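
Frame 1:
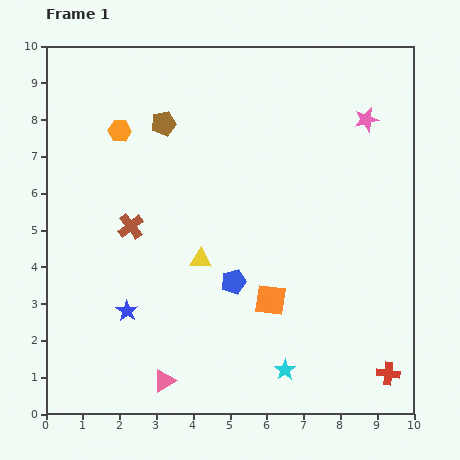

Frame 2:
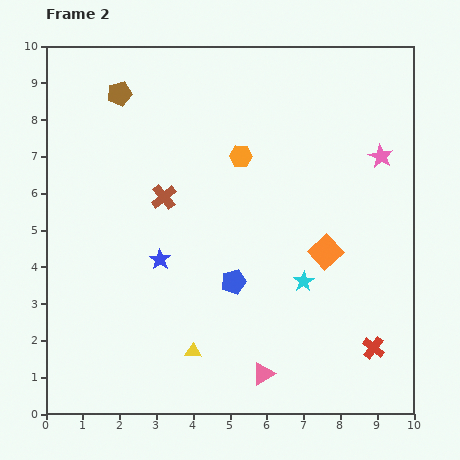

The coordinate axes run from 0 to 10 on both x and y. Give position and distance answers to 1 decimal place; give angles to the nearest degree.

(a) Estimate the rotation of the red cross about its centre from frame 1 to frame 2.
32° clockwise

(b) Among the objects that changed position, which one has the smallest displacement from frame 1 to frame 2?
the red cross

(moved 0.8)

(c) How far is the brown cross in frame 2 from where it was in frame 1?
1.2

The brown cross moved from (2.3, 5.1) to (3.2, 5.9), a distance of √(0.9² + 0.8²) ≈ 1.2.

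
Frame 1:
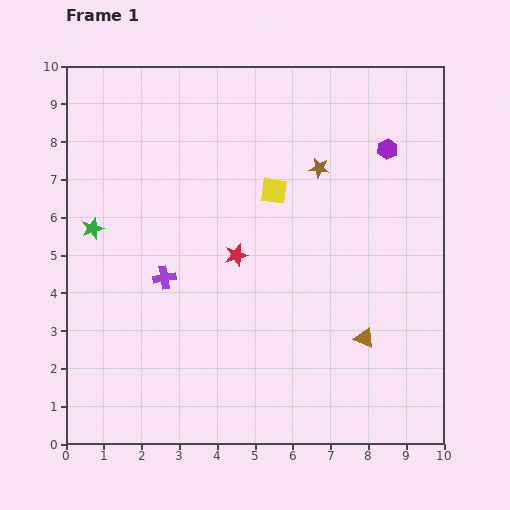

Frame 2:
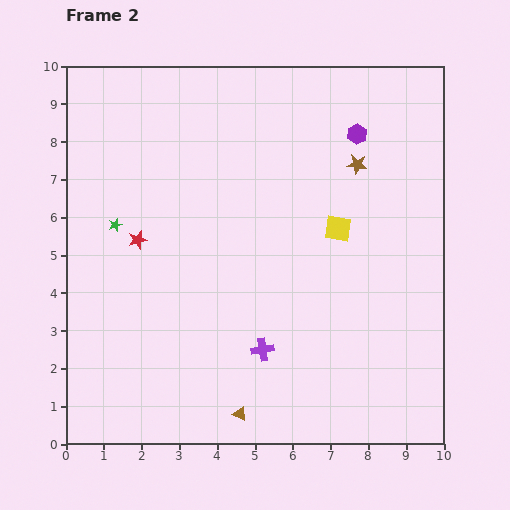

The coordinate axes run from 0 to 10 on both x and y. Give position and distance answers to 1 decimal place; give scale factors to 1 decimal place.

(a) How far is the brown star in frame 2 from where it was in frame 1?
1.0

The brown star moved from (6.7, 7.3) to (7.7, 7.4), a distance of √(1.0² + 0.1²) ≈ 1.0.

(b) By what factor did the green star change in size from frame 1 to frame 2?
0.6×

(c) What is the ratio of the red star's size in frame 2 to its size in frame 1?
0.8×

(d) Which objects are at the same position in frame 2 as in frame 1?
none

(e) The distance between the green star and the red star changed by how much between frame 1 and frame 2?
-3.2

Distance in frame 1: 3.9. Distance in frame 2: 0.7.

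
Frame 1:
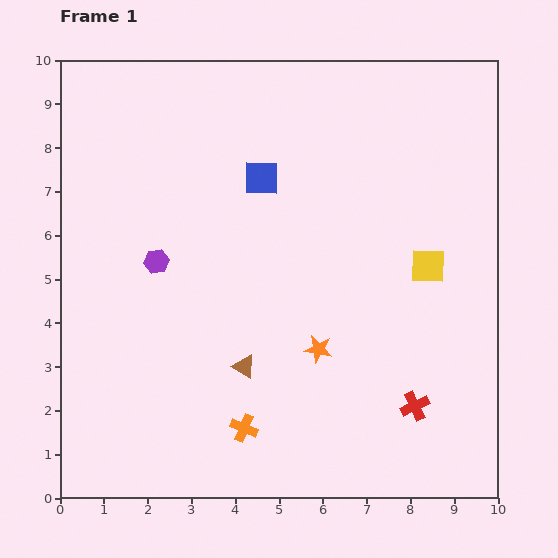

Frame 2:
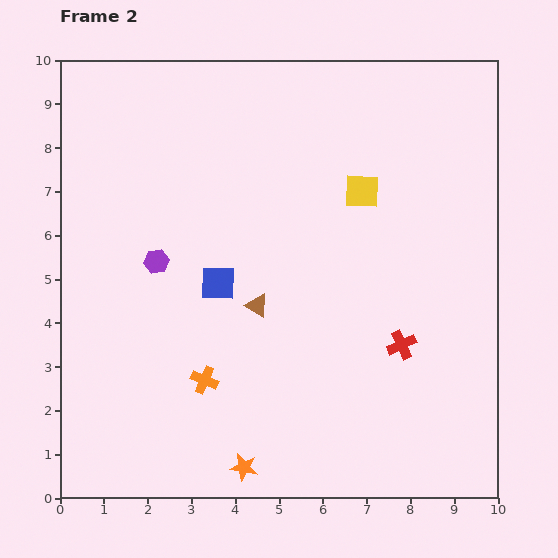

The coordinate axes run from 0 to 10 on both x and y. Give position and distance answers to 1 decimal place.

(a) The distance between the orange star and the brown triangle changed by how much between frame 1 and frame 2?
+2.0

Distance in frame 1: 1.7. Distance in frame 2: 3.7.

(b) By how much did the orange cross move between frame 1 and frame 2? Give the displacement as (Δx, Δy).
(-0.9, 1.1)

The orange cross was at (4.2, 1.6) in frame 1 and (3.3, 2.7) in frame 2.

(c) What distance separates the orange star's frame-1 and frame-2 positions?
3.2

The orange star moved from (5.9, 3.4) to (4.2, 0.7), a distance of √(1.7² + 2.7²) ≈ 3.2.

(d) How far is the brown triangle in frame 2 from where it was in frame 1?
1.4

The brown triangle moved from (4.2, 3.0) to (4.5, 4.4), a distance of √(0.3² + 1.4²) ≈ 1.4.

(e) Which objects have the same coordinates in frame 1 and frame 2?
the purple hexagon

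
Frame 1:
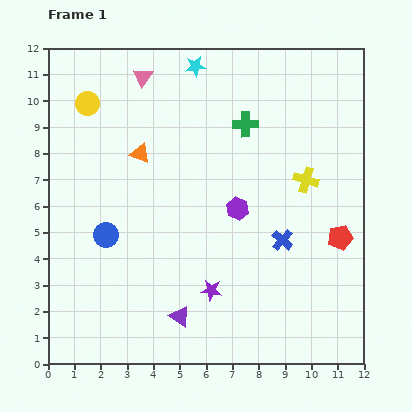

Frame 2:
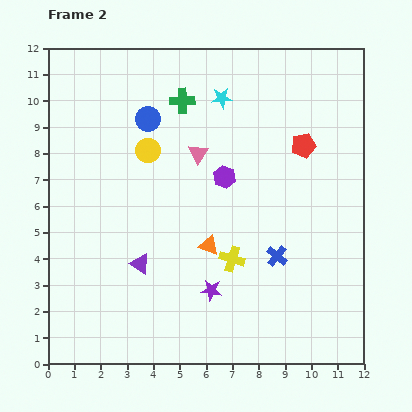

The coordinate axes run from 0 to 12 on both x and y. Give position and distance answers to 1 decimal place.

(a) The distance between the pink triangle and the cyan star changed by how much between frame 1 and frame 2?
+0.3

Distance in frame 1: 2.0. Distance in frame 2: 2.3.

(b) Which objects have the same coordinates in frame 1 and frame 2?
the purple star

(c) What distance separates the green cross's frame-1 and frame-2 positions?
2.6

The green cross moved from (7.5, 9.1) to (5.1, 10.0), a distance of √(2.4² + 0.9²) ≈ 2.6.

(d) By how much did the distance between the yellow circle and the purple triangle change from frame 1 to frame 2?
-4.5

Distance in frame 1: 8.8. Distance in frame 2: 4.3.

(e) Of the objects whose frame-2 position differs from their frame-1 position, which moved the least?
the blue cross

(moved 0.6)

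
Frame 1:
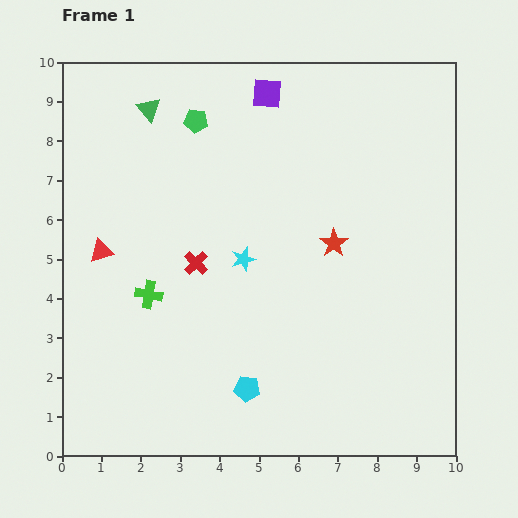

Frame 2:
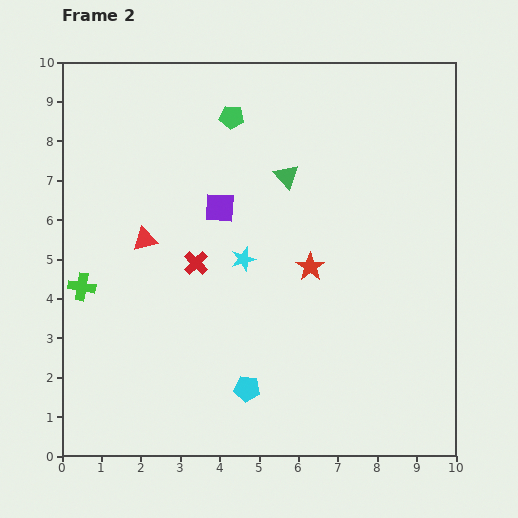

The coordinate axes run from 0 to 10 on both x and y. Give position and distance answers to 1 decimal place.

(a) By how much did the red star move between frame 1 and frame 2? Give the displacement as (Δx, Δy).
(-0.6, -0.6)

The red star was at (6.9, 5.4) in frame 1 and (6.3, 4.8) in frame 2.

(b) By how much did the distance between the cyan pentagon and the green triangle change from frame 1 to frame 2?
-2.0

Distance in frame 1: 7.5. Distance in frame 2: 5.5.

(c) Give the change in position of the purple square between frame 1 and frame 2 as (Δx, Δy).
(-1.2, -2.9)

The purple square was at (5.2, 9.2) in frame 1 and (4.0, 6.3) in frame 2.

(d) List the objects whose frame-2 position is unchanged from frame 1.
the cyan pentagon, the cyan star, the red cross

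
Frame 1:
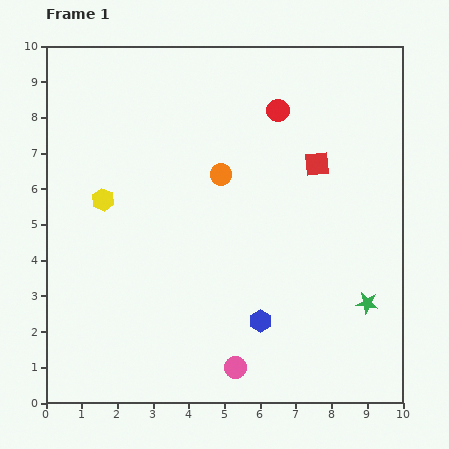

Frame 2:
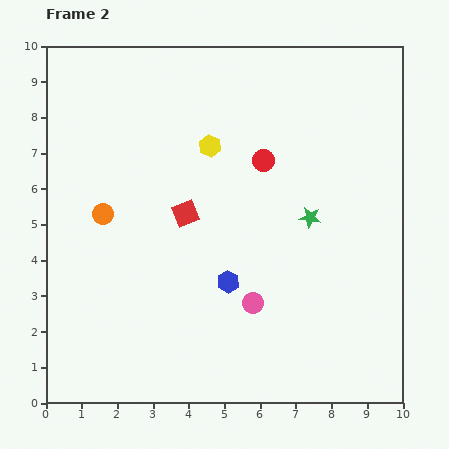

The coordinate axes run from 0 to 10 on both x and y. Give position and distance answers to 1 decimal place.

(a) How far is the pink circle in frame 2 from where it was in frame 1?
1.9

The pink circle moved from (5.3, 1.0) to (5.8, 2.8), a distance of √(0.5² + 1.8²) ≈ 1.9.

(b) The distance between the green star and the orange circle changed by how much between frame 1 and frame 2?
+0.3

Distance in frame 1: 5.5. Distance in frame 2: 5.8.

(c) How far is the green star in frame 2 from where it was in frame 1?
2.9

The green star moved from (9.0, 2.8) to (7.4, 5.2), a distance of √(1.6² + 2.4²) ≈ 2.9.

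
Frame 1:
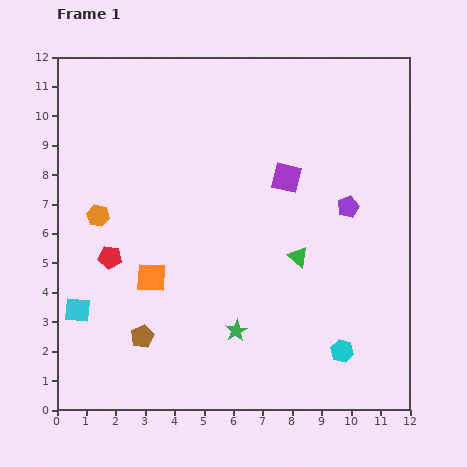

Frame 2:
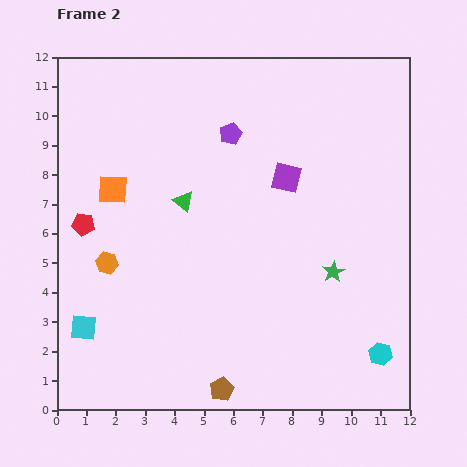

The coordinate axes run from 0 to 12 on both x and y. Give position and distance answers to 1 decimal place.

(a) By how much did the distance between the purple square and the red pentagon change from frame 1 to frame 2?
+0.5

Distance in frame 1: 6.6. Distance in frame 2: 7.1.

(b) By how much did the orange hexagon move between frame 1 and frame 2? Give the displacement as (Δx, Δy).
(0.3, -1.6)

The orange hexagon was at (1.4, 6.6) in frame 1 and (1.7, 5.0) in frame 2.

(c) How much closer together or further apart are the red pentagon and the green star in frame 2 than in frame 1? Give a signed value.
+3.6

Distance in frame 1: 5.0. Distance in frame 2: 8.6.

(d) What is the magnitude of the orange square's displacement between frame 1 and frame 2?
3.3

The orange square moved from (3.2, 4.5) to (1.9, 7.5), a distance of √(1.3² + 3.0²) ≈ 3.3.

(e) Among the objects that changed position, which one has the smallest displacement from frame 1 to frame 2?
the cyan square

(moved 0.6)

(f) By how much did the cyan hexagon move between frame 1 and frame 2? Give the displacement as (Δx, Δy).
(1.3, -0.1)

The cyan hexagon was at (9.7, 2.0) in frame 1 and (11.0, 1.9) in frame 2.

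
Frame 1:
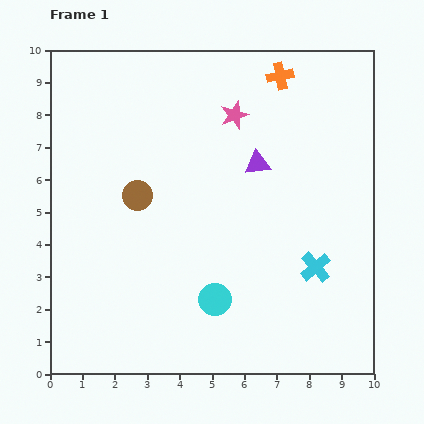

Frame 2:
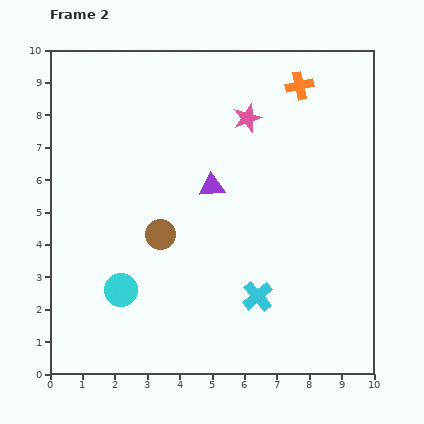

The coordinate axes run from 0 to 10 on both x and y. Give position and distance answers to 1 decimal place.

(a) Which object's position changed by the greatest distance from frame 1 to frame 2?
the cyan circle

(moved 2.9; next 2.0)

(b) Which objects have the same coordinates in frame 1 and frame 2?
none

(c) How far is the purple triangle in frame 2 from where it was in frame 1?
1.6

The purple triangle moved from (6.4, 6.5) to (5.0, 5.8), a distance of √(1.4² + 0.7²) ≈ 1.6.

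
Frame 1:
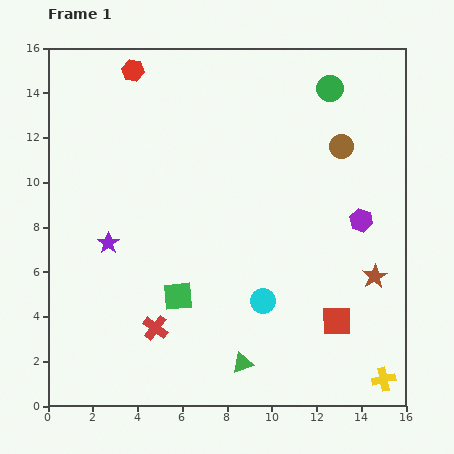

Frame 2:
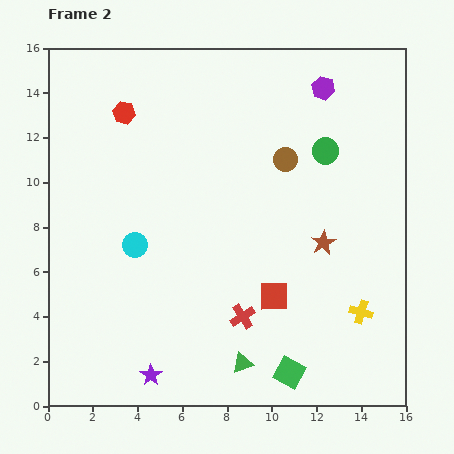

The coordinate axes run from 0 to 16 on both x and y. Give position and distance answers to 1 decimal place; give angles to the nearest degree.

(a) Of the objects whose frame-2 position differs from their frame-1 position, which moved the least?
the red hexagon

(moved 1.9)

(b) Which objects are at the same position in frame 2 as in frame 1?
the green triangle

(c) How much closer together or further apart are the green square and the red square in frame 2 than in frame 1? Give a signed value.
-3.7

Distance in frame 1: 7.2. Distance in frame 2: 3.5.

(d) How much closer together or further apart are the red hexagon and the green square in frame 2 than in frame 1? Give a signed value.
+3.5

Distance in frame 1: 10.3. Distance in frame 2: 13.8.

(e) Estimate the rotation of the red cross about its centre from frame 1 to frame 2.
20° clockwise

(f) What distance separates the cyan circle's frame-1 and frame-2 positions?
6.2

The cyan circle moved from (9.6, 4.7) to (3.9, 7.2), a distance of √(5.7² + 2.5²) ≈ 6.2.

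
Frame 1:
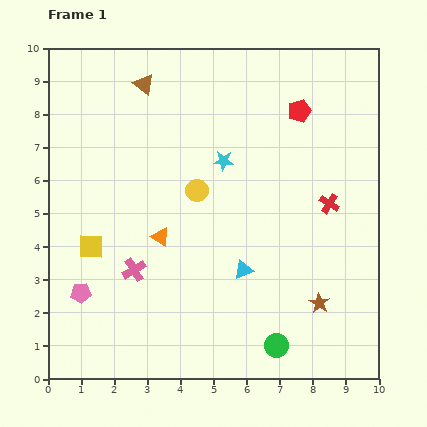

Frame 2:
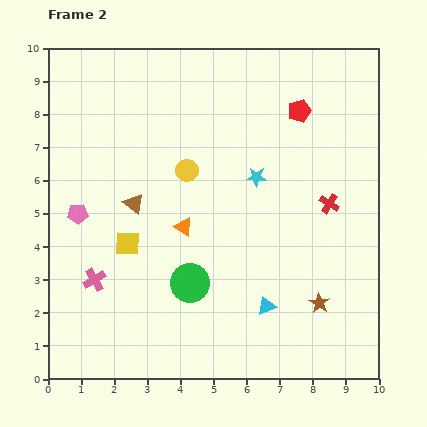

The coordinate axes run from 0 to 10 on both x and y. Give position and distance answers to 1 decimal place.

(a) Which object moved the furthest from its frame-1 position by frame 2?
the brown triangle

(moved 3.6; next 3.2)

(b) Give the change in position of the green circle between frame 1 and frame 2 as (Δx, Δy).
(-2.6, 1.9)

The green circle was at (6.9, 1.0) in frame 1 and (4.3, 2.9) in frame 2.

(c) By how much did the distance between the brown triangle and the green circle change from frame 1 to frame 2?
-6.0

Distance in frame 1: 8.9. Distance in frame 2: 2.9.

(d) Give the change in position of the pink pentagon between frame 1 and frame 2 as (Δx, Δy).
(-0.1, 2.4)

The pink pentagon was at (1.0, 2.6) in frame 1 and (0.9, 5.0) in frame 2.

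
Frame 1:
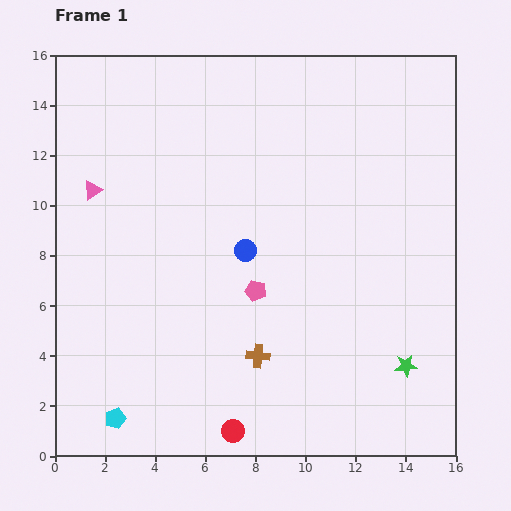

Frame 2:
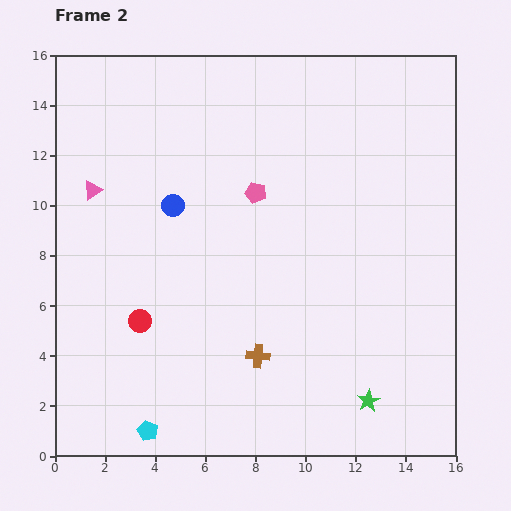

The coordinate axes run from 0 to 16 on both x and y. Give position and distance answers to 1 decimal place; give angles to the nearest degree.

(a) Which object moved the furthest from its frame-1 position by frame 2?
the red circle

(moved 5.7; next 3.9)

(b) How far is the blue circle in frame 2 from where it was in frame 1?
3.4

The blue circle moved from (7.6, 8.2) to (4.7, 10.0), a distance of √(2.9² + 1.8²) ≈ 3.4.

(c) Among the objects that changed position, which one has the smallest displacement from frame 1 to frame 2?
the cyan pentagon

(moved 1.4)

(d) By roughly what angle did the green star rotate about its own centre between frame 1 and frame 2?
23° counter-clockwise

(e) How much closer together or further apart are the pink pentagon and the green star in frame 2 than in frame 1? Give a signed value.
+2.7

Distance in frame 1: 6.7. Distance in frame 2: 9.4.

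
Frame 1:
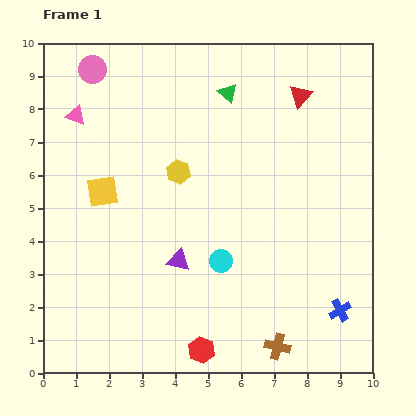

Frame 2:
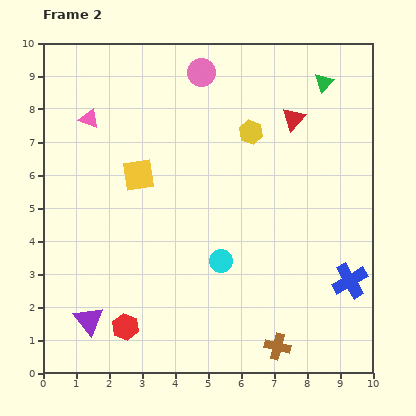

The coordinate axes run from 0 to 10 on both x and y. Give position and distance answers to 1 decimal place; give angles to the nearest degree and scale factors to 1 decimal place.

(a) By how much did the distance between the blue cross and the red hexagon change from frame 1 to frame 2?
+2.5

Distance in frame 1: 4.4. Distance in frame 2: 6.9.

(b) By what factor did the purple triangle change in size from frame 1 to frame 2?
1.3×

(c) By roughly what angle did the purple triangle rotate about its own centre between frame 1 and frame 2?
39° clockwise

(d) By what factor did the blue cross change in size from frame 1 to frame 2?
1.6×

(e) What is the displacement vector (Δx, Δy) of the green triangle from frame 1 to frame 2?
(2.9, 0.3)

The green triangle was at (5.6, 8.5) in frame 1 and (8.5, 8.8) in frame 2.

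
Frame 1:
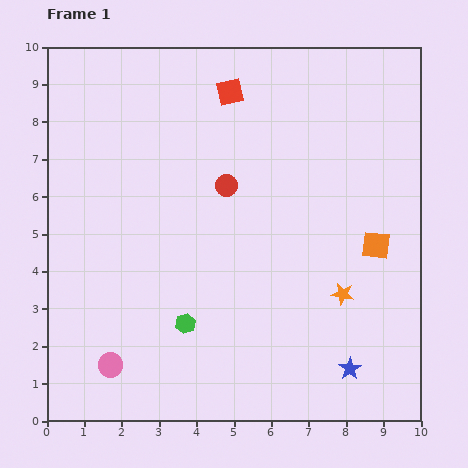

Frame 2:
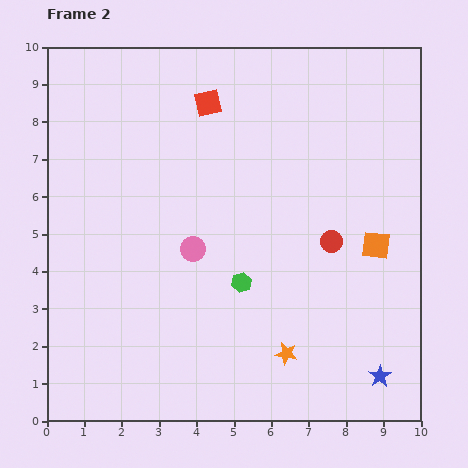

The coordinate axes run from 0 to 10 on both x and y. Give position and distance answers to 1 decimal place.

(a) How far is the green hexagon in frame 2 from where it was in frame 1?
1.9

The green hexagon moved from (3.7, 2.6) to (5.2, 3.7), a distance of √(1.5² + 1.1²) ≈ 1.9.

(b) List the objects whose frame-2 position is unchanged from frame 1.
the orange square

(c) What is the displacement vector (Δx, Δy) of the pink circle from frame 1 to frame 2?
(2.2, 3.1)

The pink circle was at (1.7, 1.5) in frame 1 and (3.9, 4.6) in frame 2.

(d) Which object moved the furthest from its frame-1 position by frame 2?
the pink circle

(moved 3.8; next 3.2)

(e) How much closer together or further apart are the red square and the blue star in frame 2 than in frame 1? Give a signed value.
+0.5

Distance in frame 1: 8.1. Distance in frame 2: 8.6.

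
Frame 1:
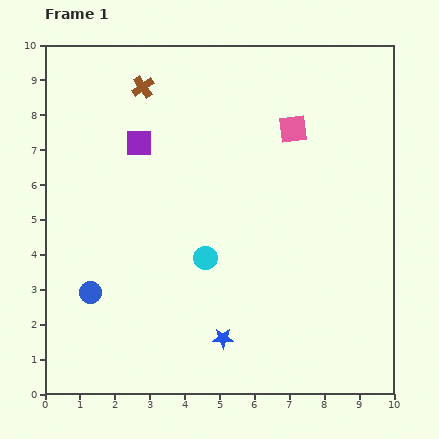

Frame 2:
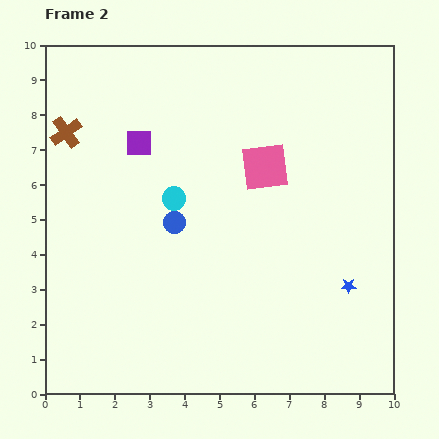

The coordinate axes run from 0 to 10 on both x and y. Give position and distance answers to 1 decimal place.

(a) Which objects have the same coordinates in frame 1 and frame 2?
the purple square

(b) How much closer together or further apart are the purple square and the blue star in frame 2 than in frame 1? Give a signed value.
+1.2

Distance in frame 1: 6.1. Distance in frame 2: 7.3.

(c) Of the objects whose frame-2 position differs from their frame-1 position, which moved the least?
the pink square

(moved 1.4)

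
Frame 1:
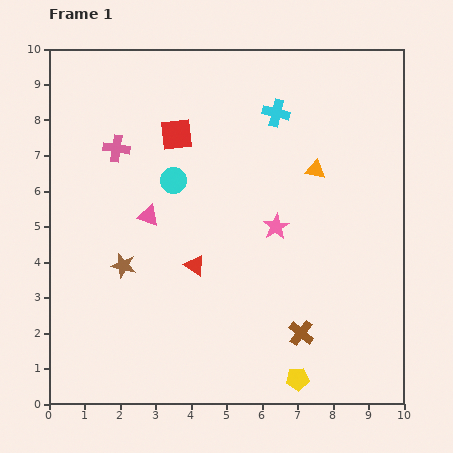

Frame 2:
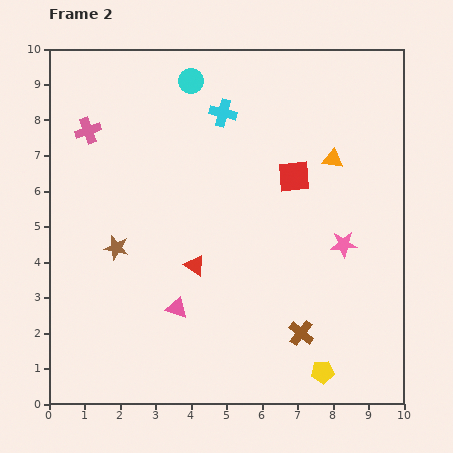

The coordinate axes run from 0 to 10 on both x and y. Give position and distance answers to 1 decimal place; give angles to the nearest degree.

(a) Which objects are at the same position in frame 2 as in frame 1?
the brown cross, the red triangle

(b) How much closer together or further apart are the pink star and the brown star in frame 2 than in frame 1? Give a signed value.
+2.0

Distance in frame 1: 4.4. Distance in frame 2: 6.4.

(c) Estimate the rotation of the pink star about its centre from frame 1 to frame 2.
28° clockwise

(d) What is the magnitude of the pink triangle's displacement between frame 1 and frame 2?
2.7

The pink triangle moved from (2.8, 5.3) to (3.6, 2.7), a distance of √(0.8² + 2.6²) ≈ 2.7.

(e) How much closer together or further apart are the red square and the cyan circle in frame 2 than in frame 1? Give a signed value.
+2.7

Distance in frame 1: 1.3. Distance in frame 2: 4.0.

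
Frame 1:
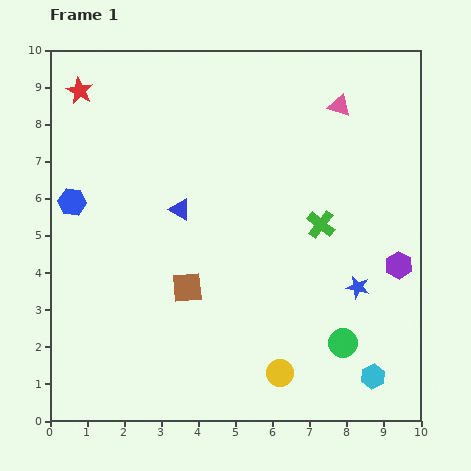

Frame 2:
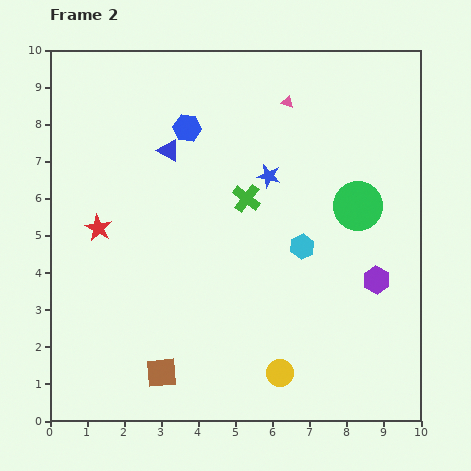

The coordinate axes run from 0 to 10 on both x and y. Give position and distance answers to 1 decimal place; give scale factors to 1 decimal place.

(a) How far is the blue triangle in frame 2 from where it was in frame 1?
1.6

The blue triangle moved from (3.5, 5.7) to (3.2, 7.3), a distance of √(0.3² + 1.6²) ≈ 1.6.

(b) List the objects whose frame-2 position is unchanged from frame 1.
the yellow circle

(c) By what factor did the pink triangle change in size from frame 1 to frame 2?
0.6×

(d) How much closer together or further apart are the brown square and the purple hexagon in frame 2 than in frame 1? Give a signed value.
+0.6

Distance in frame 1: 5.7. Distance in frame 2: 6.3.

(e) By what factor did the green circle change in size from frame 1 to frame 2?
1.7×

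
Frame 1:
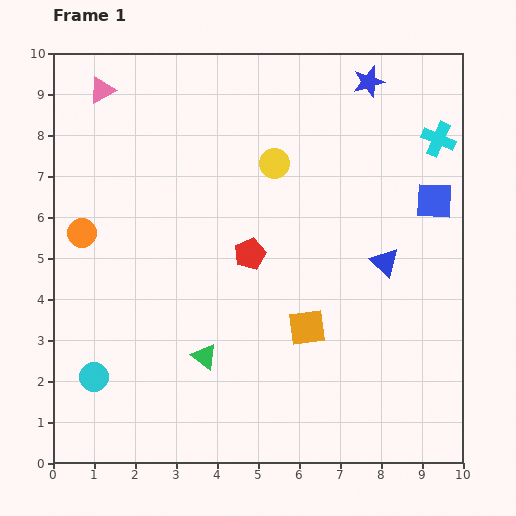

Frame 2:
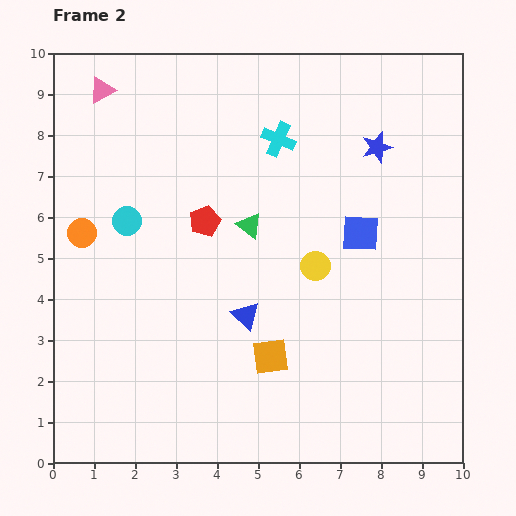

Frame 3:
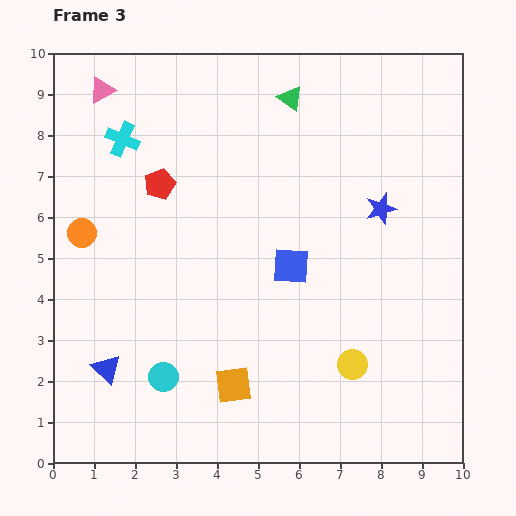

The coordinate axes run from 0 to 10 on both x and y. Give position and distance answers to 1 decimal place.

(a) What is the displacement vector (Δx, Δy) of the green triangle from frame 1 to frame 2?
(1.1, 3.2)

The green triangle was at (3.7, 2.6) in frame 1 and (4.8, 5.8) in frame 2.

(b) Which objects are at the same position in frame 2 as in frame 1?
the orange circle, the pink triangle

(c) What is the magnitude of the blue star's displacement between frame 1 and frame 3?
3.1

The blue star moved from (7.7, 9.3) to (8.0, 6.2), a distance of √(0.3² + 3.1²) ≈ 3.1.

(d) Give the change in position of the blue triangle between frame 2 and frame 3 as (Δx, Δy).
(-3.4, -1.3)

The blue triangle was at (4.7, 3.6) in frame 2 and (1.3, 2.3) in frame 3.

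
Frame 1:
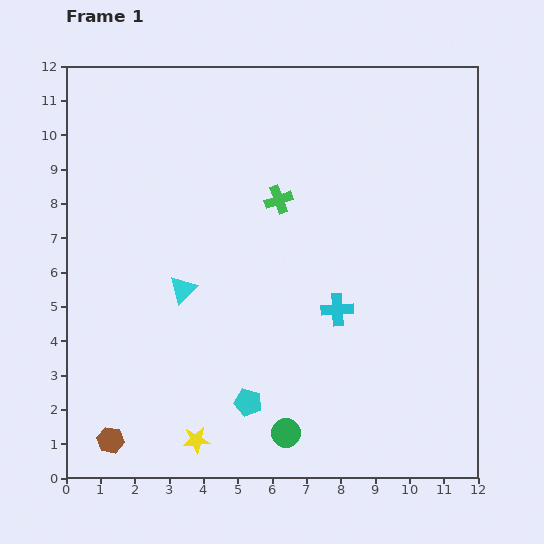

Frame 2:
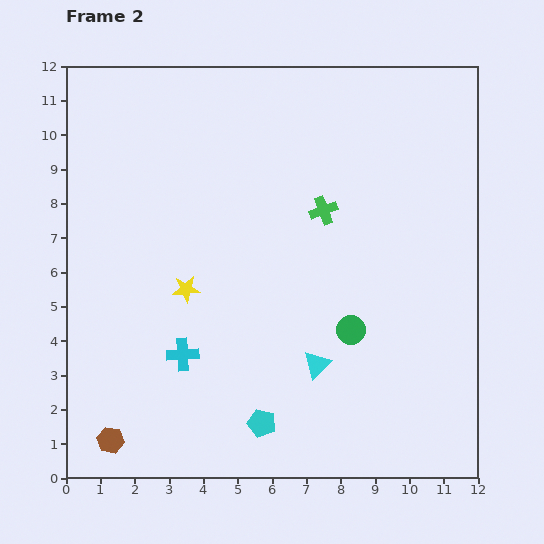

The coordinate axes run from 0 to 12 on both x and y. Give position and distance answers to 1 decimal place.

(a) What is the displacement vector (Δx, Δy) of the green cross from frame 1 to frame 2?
(1.3, -0.3)

The green cross was at (6.2, 8.1) in frame 1 and (7.5, 7.8) in frame 2.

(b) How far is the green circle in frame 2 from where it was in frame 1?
3.6

The green circle moved from (6.4, 1.3) to (8.3, 4.3), a distance of √(1.9² + 3.0²) ≈ 3.6.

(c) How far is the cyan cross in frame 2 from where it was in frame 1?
4.7

The cyan cross moved from (7.9, 4.9) to (3.4, 3.6), a distance of √(4.5² + 1.3²) ≈ 4.7.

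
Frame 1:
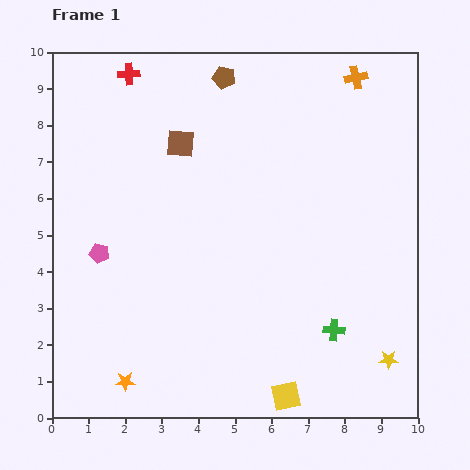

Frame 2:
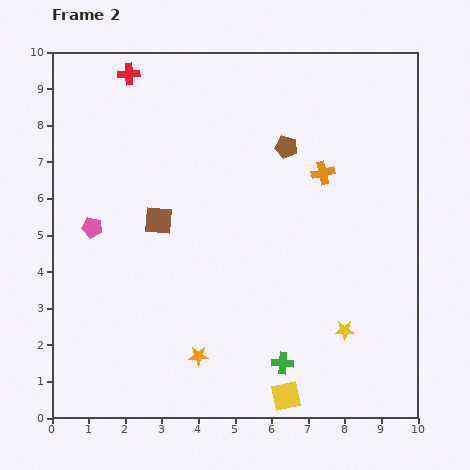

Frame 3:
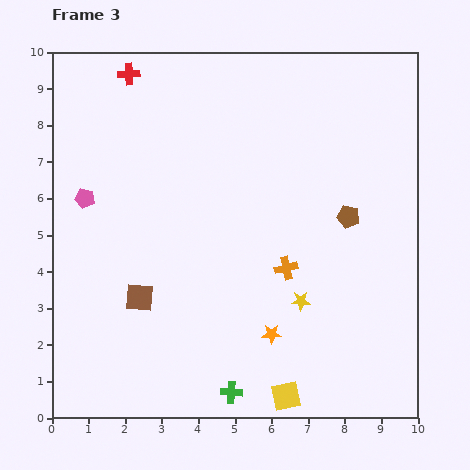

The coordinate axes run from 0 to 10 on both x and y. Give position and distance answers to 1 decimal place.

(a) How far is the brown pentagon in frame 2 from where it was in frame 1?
2.5

The brown pentagon moved from (4.7, 9.3) to (6.4, 7.4), a distance of √(1.7² + 1.9²) ≈ 2.5.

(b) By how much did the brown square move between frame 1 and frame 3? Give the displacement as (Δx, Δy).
(-1.1, -4.2)

The brown square was at (3.5, 7.5) in frame 1 and (2.4, 3.3) in frame 3.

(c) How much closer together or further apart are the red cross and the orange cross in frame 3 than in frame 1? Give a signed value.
+0.6

Distance in frame 1: 6.2. Distance in frame 3: 6.8.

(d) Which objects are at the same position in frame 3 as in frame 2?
the yellow square, the red cross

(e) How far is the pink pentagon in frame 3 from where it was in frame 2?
0.8

The pink pentagon moved from (1.1, 5.2) to (0.9, 6.0), a distance of √(0.2² + 0.8²) ≈ 0.8.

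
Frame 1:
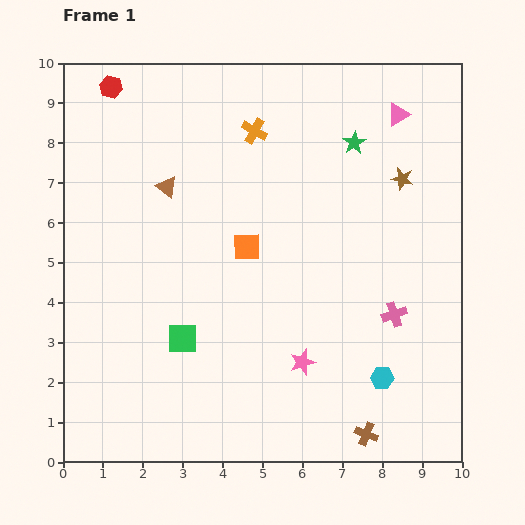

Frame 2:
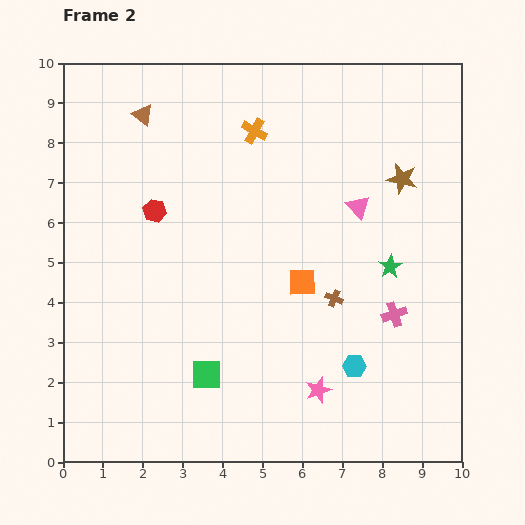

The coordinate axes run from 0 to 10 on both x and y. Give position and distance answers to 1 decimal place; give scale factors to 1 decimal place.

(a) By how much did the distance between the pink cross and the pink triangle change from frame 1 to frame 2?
-2.2

Distance in frame 1: 5.0. Distance in frame 2: 2.8.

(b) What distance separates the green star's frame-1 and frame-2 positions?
3.2

The green star moved from (7.3, 8.0) to (8.2, 4.9), a distance of √(0.9² + 3.1²) ≈ 3.2.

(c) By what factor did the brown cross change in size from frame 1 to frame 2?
0.7×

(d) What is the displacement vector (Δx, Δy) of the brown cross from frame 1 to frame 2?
(-0.8, 3.4)

The brown cross was at (7.6, 0.7) in frame 1 and (6.8, 4.1) in frame 2.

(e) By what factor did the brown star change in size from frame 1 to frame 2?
1.4×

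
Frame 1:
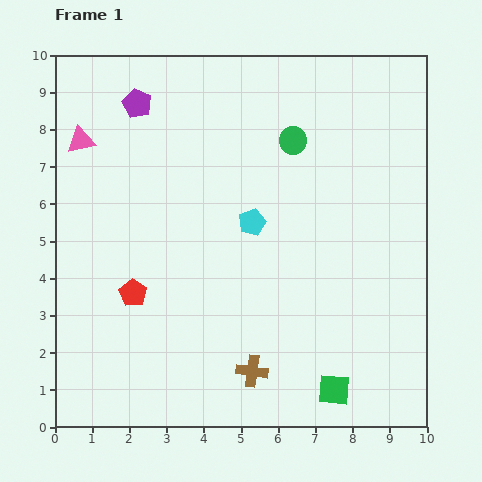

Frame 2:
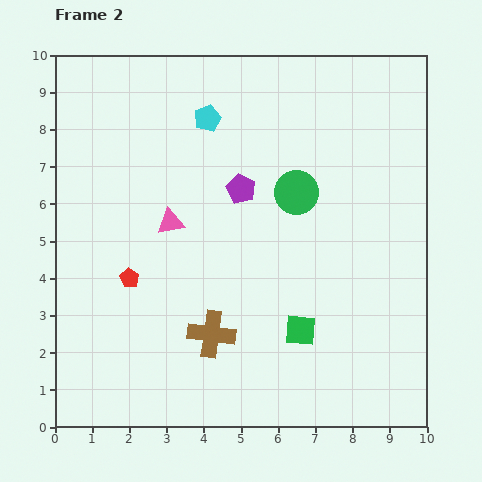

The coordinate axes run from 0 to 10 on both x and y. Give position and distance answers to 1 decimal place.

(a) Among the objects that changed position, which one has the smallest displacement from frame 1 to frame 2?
the red pentagon

(moved 0.4)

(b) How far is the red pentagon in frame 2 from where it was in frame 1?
0.4

The red pentagon moved from (2.1, 3.6) to (2.0, 4.0), a distance of √(0.1² + 0.4²) ≈ 0.4.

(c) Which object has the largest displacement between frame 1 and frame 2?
the purple pentagon

(moved 3.6; next 3.3)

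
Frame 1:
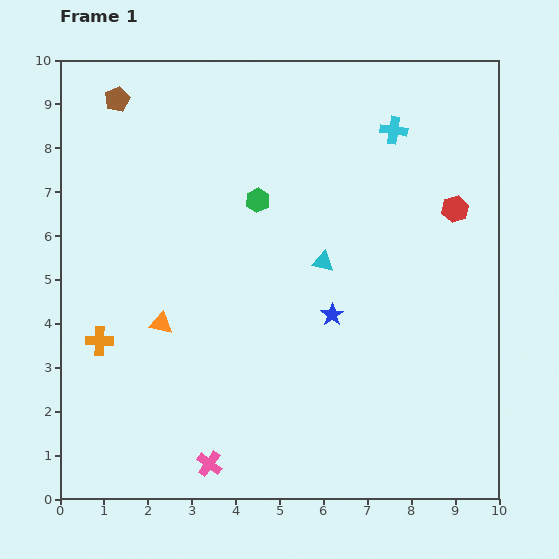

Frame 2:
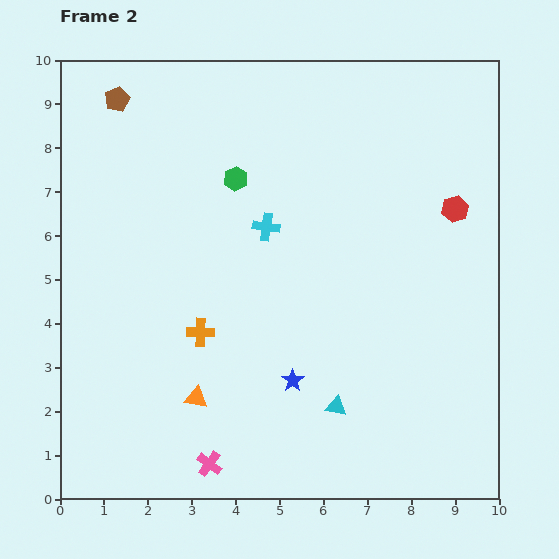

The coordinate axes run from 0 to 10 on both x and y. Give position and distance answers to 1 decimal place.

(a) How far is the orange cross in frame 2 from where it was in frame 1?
2.3

The orange cross moved from (0.9, 3.6) to (3.2, 3.8), a distance of √(2.3² + 0.2²) ≈ 2.3.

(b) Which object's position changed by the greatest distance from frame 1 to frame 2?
the cyan cross

(moved 3.6; next 3.3)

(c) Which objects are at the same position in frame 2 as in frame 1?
the brown pentagon, the red hexagon, the pink cross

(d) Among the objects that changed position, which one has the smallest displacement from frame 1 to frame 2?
the green hexagon

(moved 0.7)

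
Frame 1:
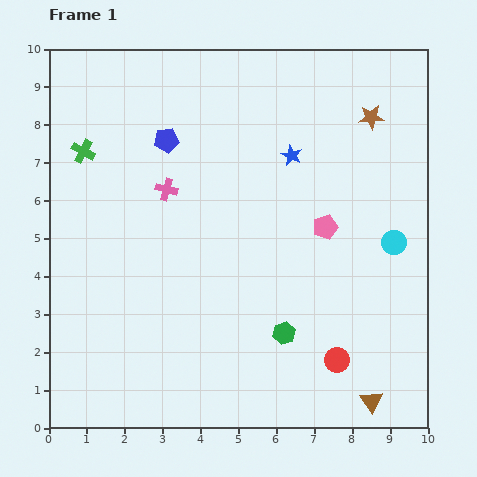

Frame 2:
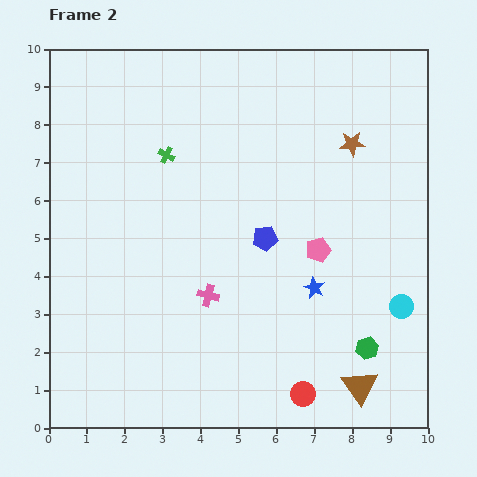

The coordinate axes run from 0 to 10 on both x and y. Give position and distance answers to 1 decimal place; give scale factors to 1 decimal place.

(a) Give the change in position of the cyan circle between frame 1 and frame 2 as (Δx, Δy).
(0.2, -1.7)

The cyan circle was at (9.1, 4.9) in frame 1 and (9.3, 3.2) in frame 2.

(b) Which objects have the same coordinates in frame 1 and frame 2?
none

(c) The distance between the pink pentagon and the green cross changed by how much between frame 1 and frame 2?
-2.0

Distance in frame 1: 6.7. Distance in frame 2: 4.7.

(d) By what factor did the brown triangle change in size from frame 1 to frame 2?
1.6×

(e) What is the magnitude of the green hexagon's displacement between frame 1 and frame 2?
2.2

The green hexagon moved from (6.2, 2.5) to (8.4, 2.1), a distance of √(2.2² + 0.4²) ≈ 2.2.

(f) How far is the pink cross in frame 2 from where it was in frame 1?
3.0

The pink cross moved from (3.1, 6.3) to (4.2, 3.5), a distance of √(1.1² + 2.8²) ≈ 3.0.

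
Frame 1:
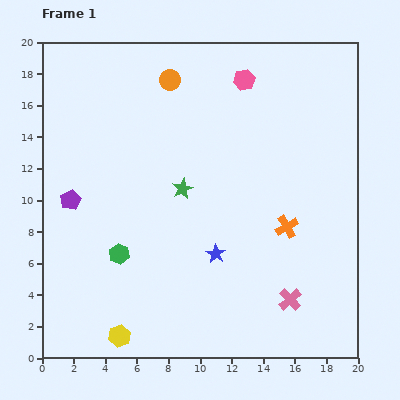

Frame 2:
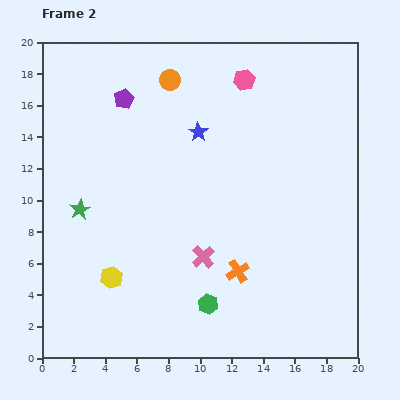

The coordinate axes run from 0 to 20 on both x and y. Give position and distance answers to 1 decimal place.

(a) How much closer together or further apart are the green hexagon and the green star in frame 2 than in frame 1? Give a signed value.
+4.4

Distance in frame 1: 5.7. Distance in frame 2: 10.1.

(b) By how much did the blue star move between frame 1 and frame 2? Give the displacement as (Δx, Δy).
(-1.1, 7.7)

The blue star was at (11.0, 6.6) in frame 1 and (9.9, 14.3) in frame 2.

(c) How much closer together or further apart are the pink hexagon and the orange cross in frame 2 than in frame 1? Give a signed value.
+2.4

Distance in frame 1: 9.7. Distance in frame 2: 12.1.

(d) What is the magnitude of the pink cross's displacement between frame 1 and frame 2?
6.1

The pink cross moved from (15.7, 3.7) to (10.2, 6.4), a distance of √(5.5² + 2.7²) ≈ 6.1.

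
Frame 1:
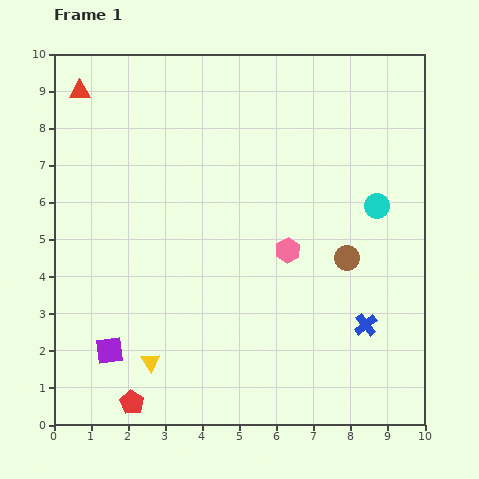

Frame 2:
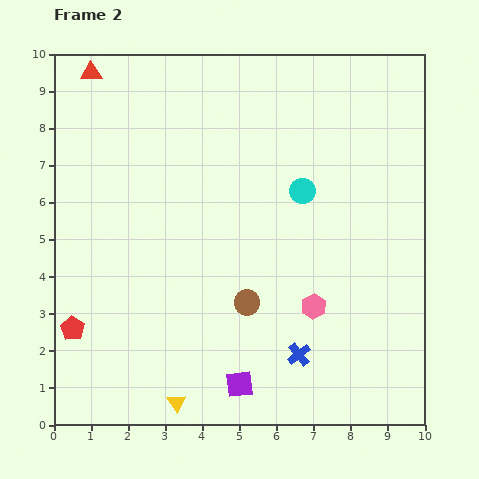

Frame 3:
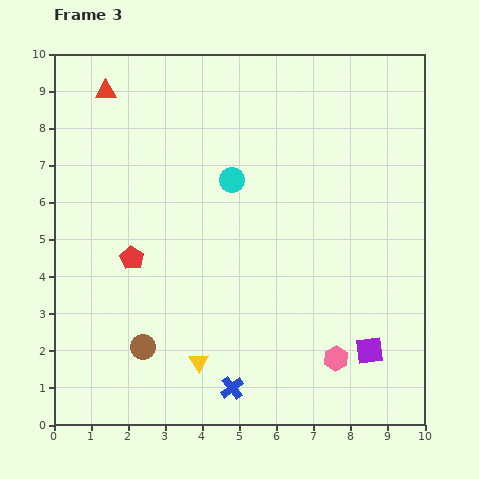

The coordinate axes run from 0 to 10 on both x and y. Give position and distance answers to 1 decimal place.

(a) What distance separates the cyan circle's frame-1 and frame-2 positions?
2.0

The cyan circle moved from (8.7, 5.9) to (6.7, 6.3), a distance of √(2.0² + 0.4²) ≈ 2.0.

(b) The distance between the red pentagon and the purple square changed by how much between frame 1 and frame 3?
+5.4

Distance in frame 1: 1.5. Distance in frame 3: 6.9.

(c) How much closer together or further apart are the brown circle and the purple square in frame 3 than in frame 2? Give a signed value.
+3.9

Distance in frame 2: 2.2. Distance in frame 3: 6.1.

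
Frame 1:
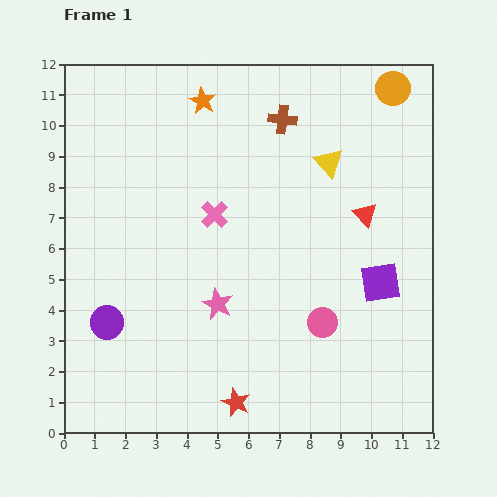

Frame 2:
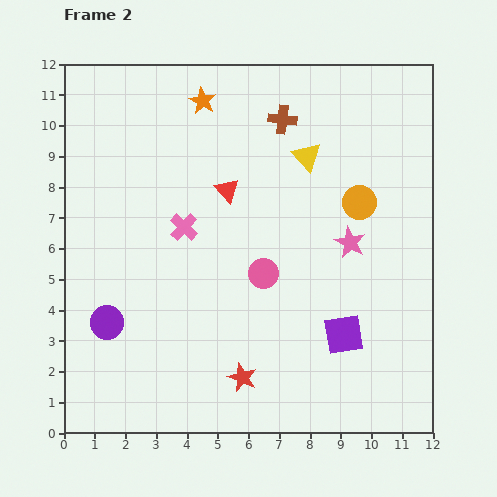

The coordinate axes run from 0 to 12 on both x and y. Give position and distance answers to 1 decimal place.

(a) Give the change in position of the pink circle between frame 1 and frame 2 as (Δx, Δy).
(-1.9, 1.6)

The pink circle was at (8.4, 3.6) in frame 1 and (6.5, 5.2) in frame 2.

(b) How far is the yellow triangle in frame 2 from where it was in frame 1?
0.7

The yellow triangle moved from (8.6, 8.8) to (7.9, 9.0), a distance of √(0.7² + 0.2²) ≈ 0.7.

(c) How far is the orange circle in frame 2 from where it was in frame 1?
3.9

The orange circle moved from (10.7, 11.2) to (9.6, 7.5), a distance of √(1.1² + 3.7²) ≈ 3.9.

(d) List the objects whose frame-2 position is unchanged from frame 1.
the orange star, the purple circle, the brown cross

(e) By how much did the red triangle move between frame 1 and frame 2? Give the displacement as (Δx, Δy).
(-4.5, 0.8)

The red triangle was at (9.8, 7.1) in frame 1 and (5.3, 7.9) in frame 2.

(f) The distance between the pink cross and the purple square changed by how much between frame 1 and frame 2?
+0.5

Distance in frame 1: 5.8. Distance in frame 2: 6.3.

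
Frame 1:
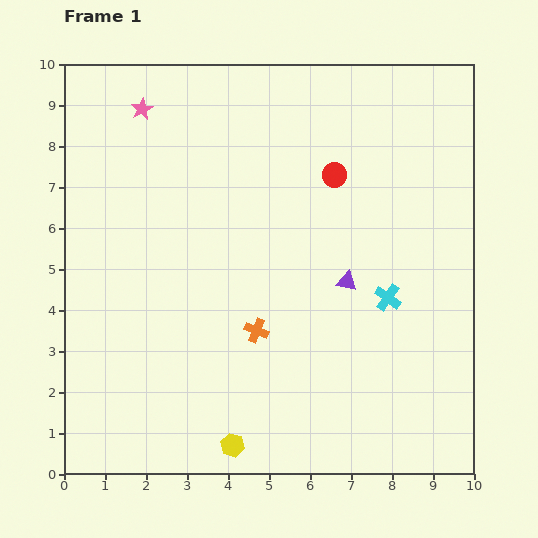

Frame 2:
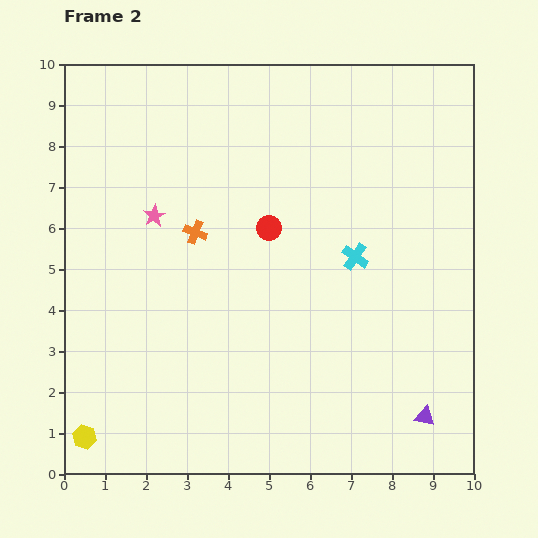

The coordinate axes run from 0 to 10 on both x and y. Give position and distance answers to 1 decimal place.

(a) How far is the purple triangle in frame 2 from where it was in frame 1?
3.8

The purple triangle moved from (6.9, 4.7) to (8.8, 1.4), a distance of √(1.9² + 3.3²) ≈ 3.8.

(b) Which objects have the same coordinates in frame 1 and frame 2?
none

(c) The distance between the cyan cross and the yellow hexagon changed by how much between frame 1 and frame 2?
+2.7

Distance in frame 1: 5.2. Distance in frame 2: 7.9.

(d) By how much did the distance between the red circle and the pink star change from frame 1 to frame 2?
-2.2

Distance in frame 1: 5.0. Distance in frame 2: 2.8.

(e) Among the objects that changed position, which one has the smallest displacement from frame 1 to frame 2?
the cyan cross

(moved 1.3)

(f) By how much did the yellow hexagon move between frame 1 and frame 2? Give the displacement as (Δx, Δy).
(-3.6, 0.2)

The yellow hexagon was at (4.1, 0.7) in frame 1 and (0.5, 0.9) in frame 2.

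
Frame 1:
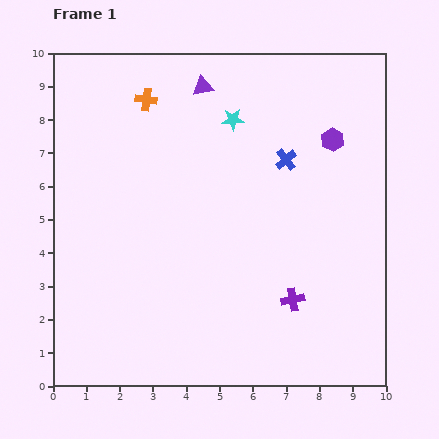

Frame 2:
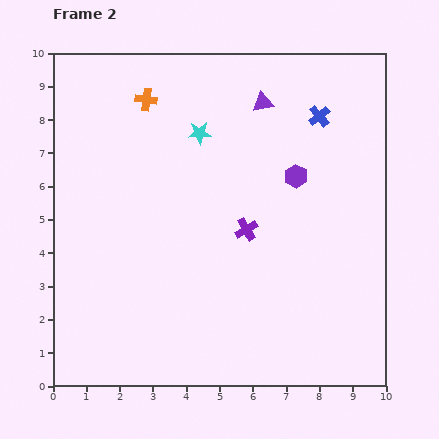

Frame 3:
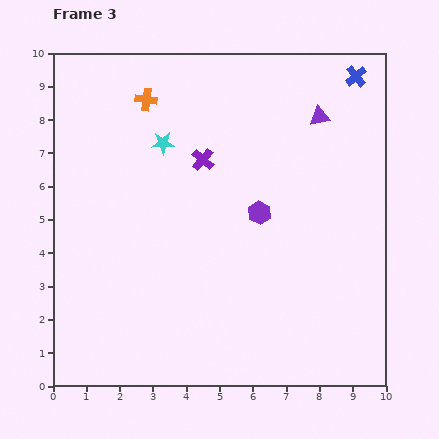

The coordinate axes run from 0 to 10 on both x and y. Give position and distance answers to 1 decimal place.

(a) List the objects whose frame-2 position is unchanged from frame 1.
the orange cross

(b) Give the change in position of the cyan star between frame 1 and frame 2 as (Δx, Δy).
(-1.0, -0.4)

The cyan star was at (5.4, 8.0) in frame 1 and (4.4, 7.6) in frame 2.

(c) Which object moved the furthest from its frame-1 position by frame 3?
the purple cross

(moved 5.0; next 3.6)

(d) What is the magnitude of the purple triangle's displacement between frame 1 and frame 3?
3.6

The purple triangle moved from (4.5, 9.0) to (8.0, 8.1), a distance of √(3.5² + 0.9²) ≈ 3.6.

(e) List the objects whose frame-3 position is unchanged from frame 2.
the orange cross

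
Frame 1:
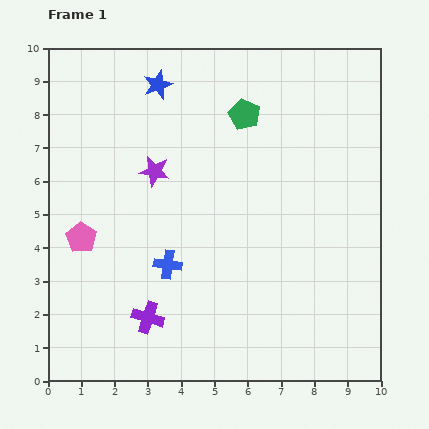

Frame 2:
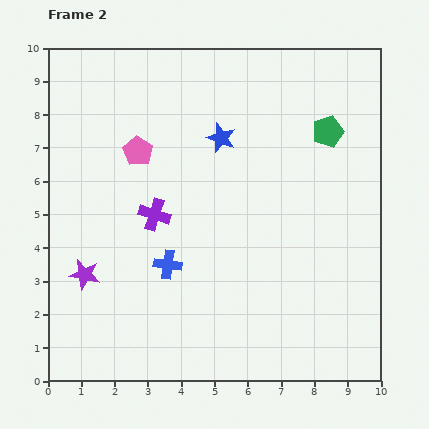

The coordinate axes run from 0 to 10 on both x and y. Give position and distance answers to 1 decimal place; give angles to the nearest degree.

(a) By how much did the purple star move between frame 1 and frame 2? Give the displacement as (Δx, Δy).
(-2.1, -3.1)

The purple star was at (3.2, 6.3) in frame 1 and (1.1, 3.2) in frame 2.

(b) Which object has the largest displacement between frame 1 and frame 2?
the purple star

(moved 3.7; next 3.1)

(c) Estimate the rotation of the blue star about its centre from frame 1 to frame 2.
30° counter-clockwise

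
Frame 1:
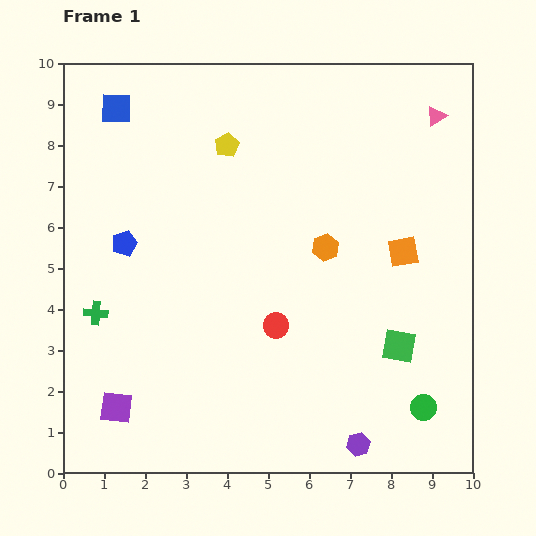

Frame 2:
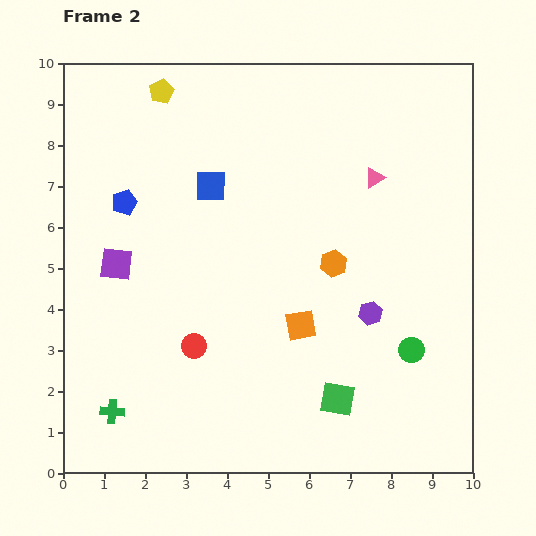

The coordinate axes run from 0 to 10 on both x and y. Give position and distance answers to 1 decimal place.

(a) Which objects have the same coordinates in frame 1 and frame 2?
none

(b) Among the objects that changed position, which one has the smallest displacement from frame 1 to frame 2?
the orange hexagon

(moved 0.4)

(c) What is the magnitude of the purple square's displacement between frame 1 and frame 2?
3.5

The purple square moved from (1.3, 1.6) to (1.3, 5.1), a distance of √(0.0² + 3.5²) ≈ 3.5.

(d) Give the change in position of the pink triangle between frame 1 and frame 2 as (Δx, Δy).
(-1.5, -1.5)

The pink triangle was at (9.1, 8.7) in frame 1 and (7.6, 7.2) in frame 2.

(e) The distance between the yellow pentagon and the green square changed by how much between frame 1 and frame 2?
+2.1

Distance in frame 1: 6.5. Distance in frame 2: 8.6.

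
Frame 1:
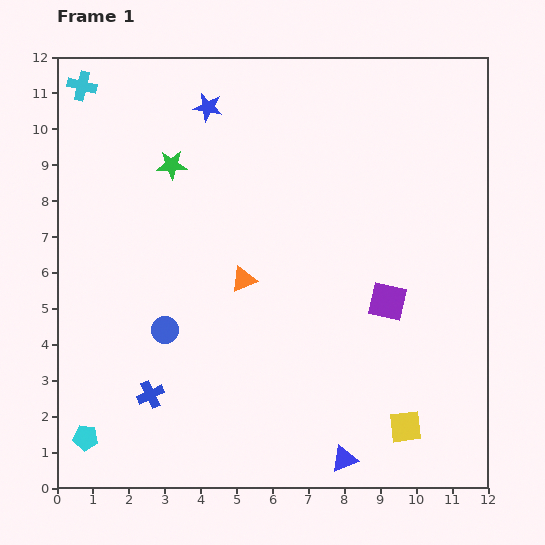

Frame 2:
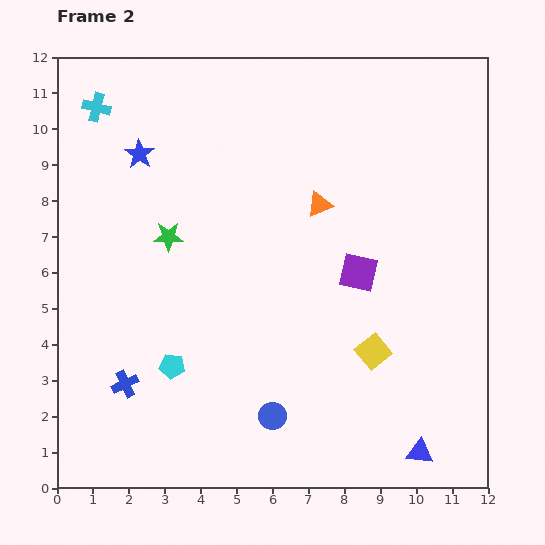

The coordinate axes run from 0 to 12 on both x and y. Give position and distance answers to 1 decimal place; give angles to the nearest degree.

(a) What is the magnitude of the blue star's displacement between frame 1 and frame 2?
2.3

The blue star moved from (4.2, 10.6) to (2.3, 9.3), a distance of √(1.9² + 1.3²) ≈ 2.3.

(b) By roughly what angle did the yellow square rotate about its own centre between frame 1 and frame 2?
32° counter-clockwise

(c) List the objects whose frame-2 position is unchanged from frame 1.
none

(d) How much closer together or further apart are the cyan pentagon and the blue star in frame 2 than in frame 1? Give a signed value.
-3.8

Distance in frame 1: 9.8. Distance in frame 2: 6.0.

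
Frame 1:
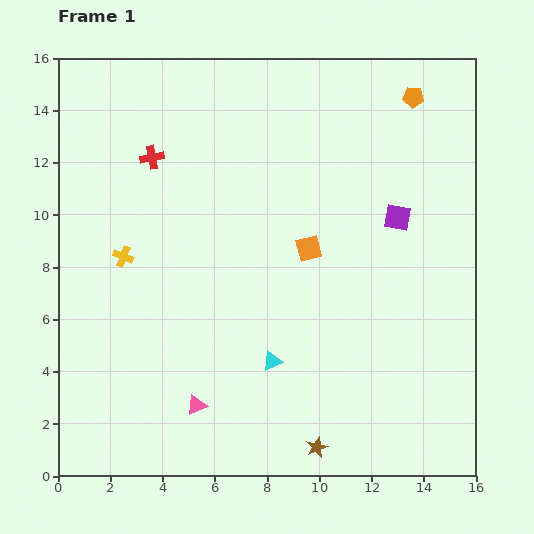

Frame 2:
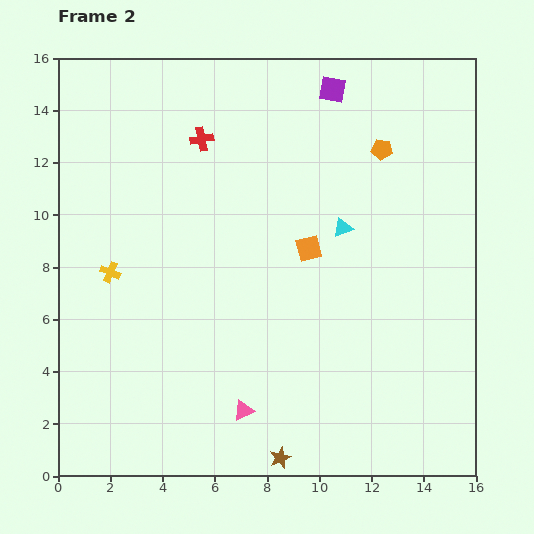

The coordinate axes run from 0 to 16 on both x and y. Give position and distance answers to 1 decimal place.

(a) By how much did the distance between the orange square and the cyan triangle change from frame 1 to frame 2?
-3.0

Distance in frame 1: 4.5. Distance in frame 2: 1.5.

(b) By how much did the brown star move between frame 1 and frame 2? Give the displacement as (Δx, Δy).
(-1.4, -0.4)

The brown star was at (9.9, 1.1) in frame 1 and (8.5, 0.7) in frame 2.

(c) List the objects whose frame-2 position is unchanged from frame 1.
the orange square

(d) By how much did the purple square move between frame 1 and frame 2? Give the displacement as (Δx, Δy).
(-2.5, 4.9)

The purple square was at (13.0, 9.9) in frame 1 and (10.5, 14.8) in frame 2.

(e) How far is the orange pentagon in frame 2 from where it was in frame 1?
2.3

The orange pentagon moved from (13.6, 14.5) to (12.4, 12.5), a distance of √(1.2² + 2.0²) ≈ 2.3.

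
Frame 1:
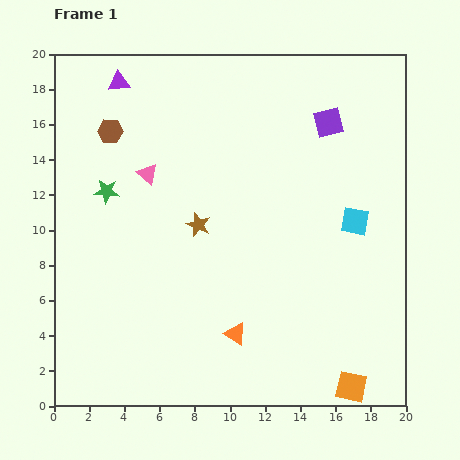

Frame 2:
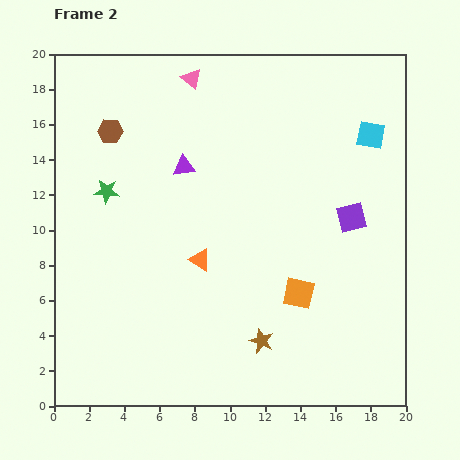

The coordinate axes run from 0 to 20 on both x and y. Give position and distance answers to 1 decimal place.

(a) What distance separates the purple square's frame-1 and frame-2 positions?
5.6

The purple square moved from (15.6, 16.1) to (16.9, 10.7), a distance of √(1.3² + 5.4²) ≈ 5.6.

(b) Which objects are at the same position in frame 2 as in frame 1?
the brown hexagon, the green star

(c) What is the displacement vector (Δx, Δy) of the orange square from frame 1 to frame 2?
(-3.0, 5.3)

The orange square was at (16.9, 1.1) in frame 1 and (13.9, 6.4) in frame 2.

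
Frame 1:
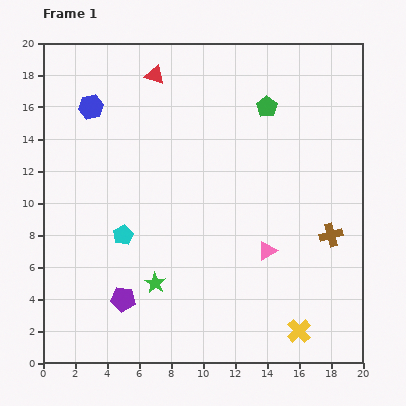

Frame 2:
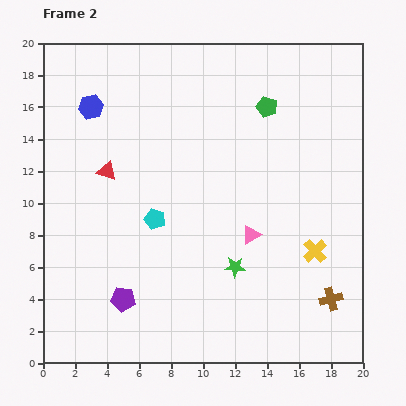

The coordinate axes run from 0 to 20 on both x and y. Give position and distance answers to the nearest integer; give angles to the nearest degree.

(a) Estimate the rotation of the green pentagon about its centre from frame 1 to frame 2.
16° counter-clockwise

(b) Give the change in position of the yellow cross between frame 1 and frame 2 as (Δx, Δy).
(1, 5)

The yellow cross was at (16, 2) in frame 1 and (17, 7) in frame 2.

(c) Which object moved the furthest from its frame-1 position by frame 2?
the red triangle

(moved 7; next 5)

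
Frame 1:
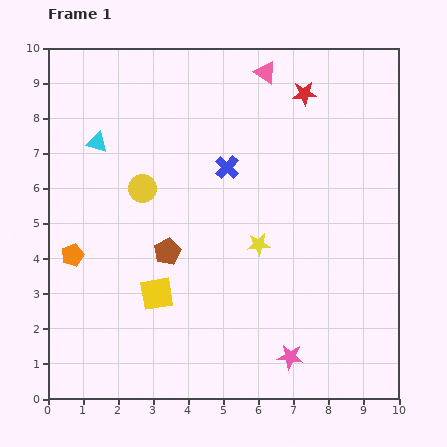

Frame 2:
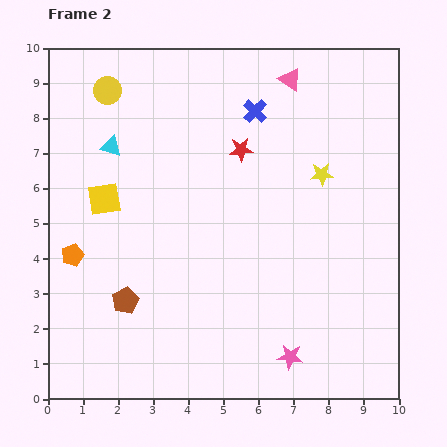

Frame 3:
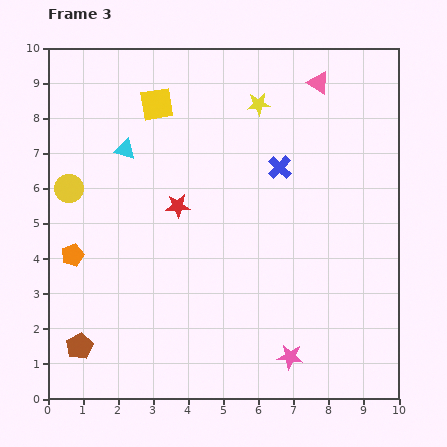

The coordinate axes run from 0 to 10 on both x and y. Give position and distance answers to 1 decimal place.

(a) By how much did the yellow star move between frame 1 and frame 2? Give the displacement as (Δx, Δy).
(1.8, 2.0)

The yellow star was at (6.0, 4.4) in frame 1 and (7.8, 6.4) in frame 2.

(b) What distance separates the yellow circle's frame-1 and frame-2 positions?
3.0

The yellow circle moved from (2.7, 6.0) to (1.7, 8.8), a distance of √(1.0² + 2.8²) ≈ 3.0.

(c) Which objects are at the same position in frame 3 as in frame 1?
the pink star, the orange pentagon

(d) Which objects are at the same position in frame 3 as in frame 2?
the pink star, the orange pentagon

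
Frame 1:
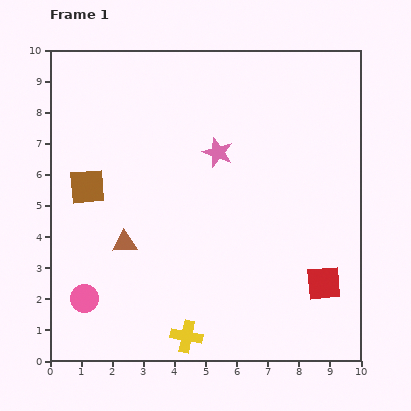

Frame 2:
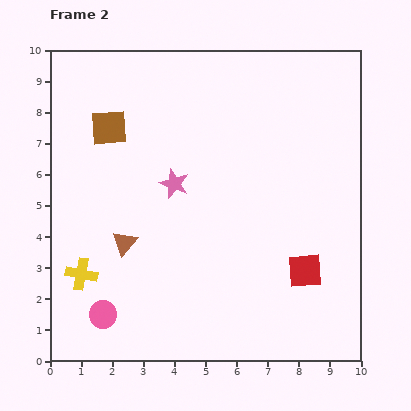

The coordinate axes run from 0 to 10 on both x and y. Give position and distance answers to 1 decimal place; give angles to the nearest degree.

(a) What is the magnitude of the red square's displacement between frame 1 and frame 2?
0.7

The red square moved from (8.8, 2.5) to (8.2, 2.9), a distance of √(0.6² + 0.4²) ≈ 0.7.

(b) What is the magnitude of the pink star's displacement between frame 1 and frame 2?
1.7

The pink star moved from (5.4, 6.7) to (4.0, 5.7), a distance of √(1.4² + 1.0²) ≈ 1.7.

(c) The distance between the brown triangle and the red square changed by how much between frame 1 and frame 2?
-0.6

Distance in frame 1: 6.5. Distance in frame 2: 5.9.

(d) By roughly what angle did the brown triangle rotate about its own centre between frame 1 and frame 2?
47° counter-clockwise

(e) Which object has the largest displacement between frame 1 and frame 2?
the yellow cross

(moved 3.9; next 2.0)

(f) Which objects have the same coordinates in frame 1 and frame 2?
the brown triangle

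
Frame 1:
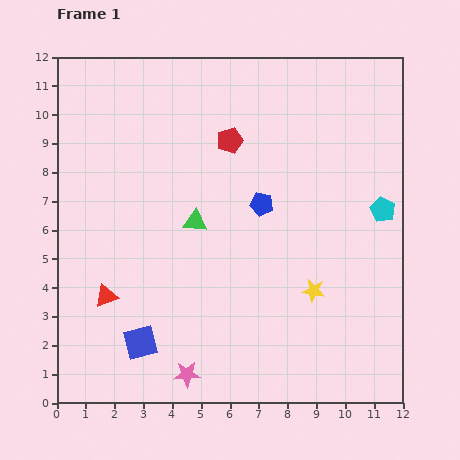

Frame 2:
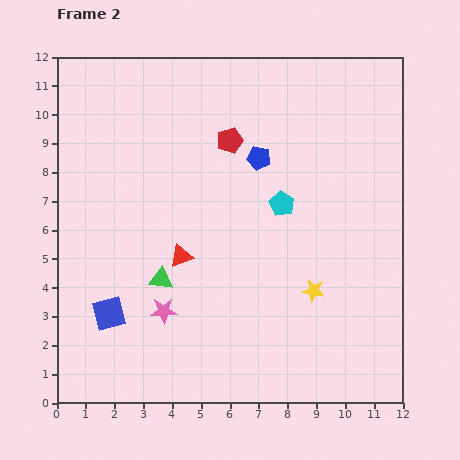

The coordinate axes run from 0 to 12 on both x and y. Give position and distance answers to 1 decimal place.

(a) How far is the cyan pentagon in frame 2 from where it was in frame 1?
3.5

The cyan pentagon moved from (11.3, 6.7) to (7.8, 6.9), a distance of √(3.5² + 0.2²) ≈ 3.5.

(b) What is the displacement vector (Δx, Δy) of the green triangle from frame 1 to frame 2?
(-1.2, -2.0)

The green triangle was at (4.8, 6.3) in frame 1 and (3.6, 4.3) in frame 2.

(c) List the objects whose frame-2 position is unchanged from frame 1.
the red pentagon, the yellow star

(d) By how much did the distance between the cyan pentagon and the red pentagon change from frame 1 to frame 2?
-3.0

Distance in frame 1: 5.8. Distance in frame 2: 2.8.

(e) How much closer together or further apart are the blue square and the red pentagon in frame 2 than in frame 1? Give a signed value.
-0.4

Distance in frame 1: 7.7. Distance in frame 2: 7.3.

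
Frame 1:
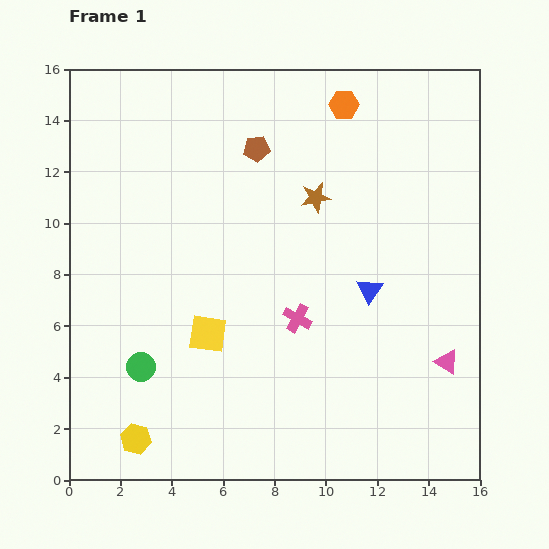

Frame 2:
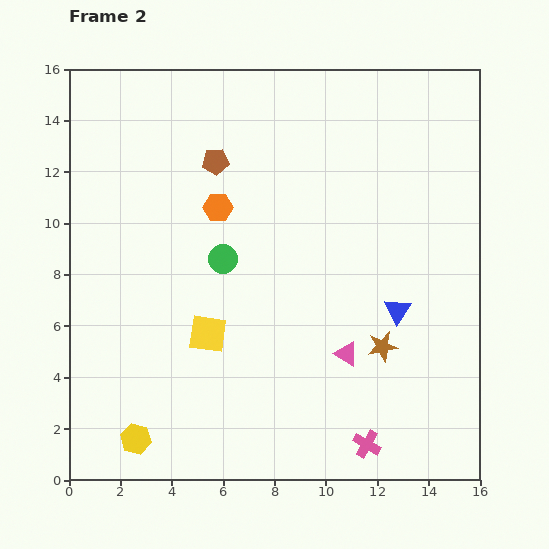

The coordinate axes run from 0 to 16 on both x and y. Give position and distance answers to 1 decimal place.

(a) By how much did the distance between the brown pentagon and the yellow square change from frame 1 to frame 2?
-0.7

Distance in frame 1: 7.4. Distance in frame 2: 6.7.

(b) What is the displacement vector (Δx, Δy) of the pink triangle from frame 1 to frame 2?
(-3.9, 0.3)

The pink triangle was at (14.7, 4.6) in frame 1 and (10.8, 4.9) in frame 2.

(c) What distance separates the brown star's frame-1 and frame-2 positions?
6.4

The brown star moved from (9.6, 11.0) to (12.2, 5.2), a distance of √(2.6² + 5.8²) ≈ 6.4.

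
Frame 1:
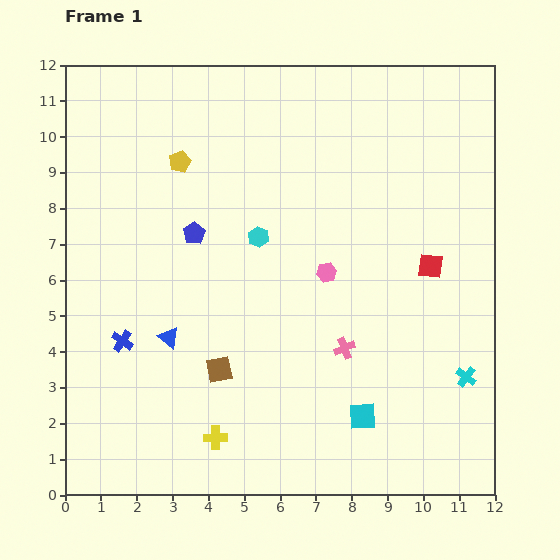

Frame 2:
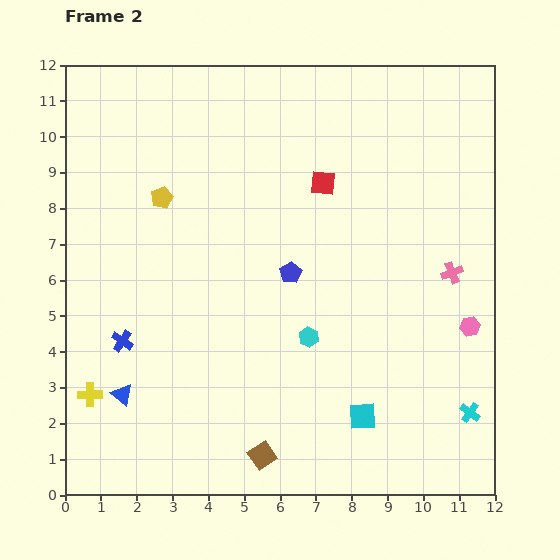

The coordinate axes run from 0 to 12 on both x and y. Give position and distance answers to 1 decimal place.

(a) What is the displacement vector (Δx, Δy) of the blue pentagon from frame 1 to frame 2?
(2.7, -1.1)

The blue pentagon was at (3.6, 7.3) in frame 1 and (6.3, 6.2) in frame 2.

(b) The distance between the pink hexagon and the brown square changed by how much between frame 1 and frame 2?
+2.8

Distance in frame 1: 4.0. Distance in frame 2: 6.8.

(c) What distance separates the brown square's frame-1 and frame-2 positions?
2.7

The brown square moved from (4.3, 3.5) to (5.5, 1.1), a distance of √(1.2² + 2.4²) ≈ 2.7.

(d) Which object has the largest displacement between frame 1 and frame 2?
the pink hexagon

(moved 4.3; next 3.8)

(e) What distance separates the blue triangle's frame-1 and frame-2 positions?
2.1

The blue triangle moved from (2.9, 4.4) to (1.6, 2.8), a distance of √(1.3² + 1.6²) ≈ 2.1.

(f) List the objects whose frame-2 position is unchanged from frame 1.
the cyan square, the blue cross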